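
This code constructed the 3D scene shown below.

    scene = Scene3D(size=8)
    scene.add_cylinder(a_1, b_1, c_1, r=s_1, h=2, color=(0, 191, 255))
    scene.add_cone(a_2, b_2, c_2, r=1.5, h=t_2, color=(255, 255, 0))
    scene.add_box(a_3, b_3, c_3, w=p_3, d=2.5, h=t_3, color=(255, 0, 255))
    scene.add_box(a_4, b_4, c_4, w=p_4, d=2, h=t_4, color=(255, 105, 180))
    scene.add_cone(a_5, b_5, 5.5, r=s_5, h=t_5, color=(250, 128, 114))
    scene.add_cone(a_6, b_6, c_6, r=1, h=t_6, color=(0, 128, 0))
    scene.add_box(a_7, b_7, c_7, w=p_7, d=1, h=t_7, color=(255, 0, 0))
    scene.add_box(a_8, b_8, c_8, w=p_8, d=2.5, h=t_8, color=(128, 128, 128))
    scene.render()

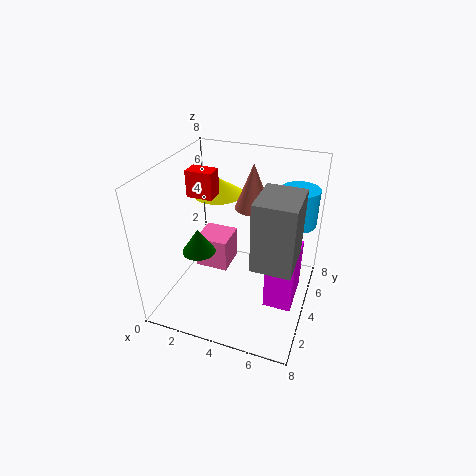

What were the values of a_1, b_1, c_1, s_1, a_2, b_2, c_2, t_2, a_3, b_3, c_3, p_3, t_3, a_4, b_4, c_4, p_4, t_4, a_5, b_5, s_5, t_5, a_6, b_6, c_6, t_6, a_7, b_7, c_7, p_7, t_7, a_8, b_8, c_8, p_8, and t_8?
a_1 = 7
b_1 = 5
c_1 = 5
s_1 = 1
a_2 = 2
b_2 = 6
c_2 = 5.5
t_2 = 1
a_3 = 6
b_3 = 2.5
c_3 = 1
p_3 = 1.5
t_3 = 3
a_4 = 1
b_4 = 4.5
c_4 = 1
p_4 = 2
t_4 = 2
a_5 = 4.5
b_5 = 5
s_5 = 1
t_5 = 2.5
a_6 = 1.5
b_6 = 4
c_6 = 2.5
t_6 = 1.5
a_7 = 1
b_7 = 4
c_7 = 6
p_7 = 1.5
t_7 = 1.5
a_8 = 5.5
b_8 = 1.5
c_8 = 4
p_8 = 2
t_8 = 3.5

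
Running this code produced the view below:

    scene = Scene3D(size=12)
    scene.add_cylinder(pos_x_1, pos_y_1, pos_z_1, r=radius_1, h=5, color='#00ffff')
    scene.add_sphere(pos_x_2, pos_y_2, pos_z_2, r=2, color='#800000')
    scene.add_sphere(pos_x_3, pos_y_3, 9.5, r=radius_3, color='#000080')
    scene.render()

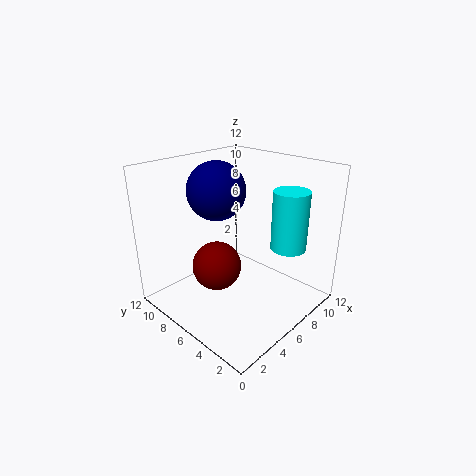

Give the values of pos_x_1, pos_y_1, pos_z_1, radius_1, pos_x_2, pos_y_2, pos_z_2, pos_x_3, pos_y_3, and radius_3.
pos_x_1 = 9
pos_y_1 = 3
pos_z_1 = 5
radius_1 = 1.5
pos_x_2 = 4
pos_y_2 = 6.5
pos_z_2 = 4
pos_x_3 = 6
pos_y_3 = 8.5
radius_3 = 2.5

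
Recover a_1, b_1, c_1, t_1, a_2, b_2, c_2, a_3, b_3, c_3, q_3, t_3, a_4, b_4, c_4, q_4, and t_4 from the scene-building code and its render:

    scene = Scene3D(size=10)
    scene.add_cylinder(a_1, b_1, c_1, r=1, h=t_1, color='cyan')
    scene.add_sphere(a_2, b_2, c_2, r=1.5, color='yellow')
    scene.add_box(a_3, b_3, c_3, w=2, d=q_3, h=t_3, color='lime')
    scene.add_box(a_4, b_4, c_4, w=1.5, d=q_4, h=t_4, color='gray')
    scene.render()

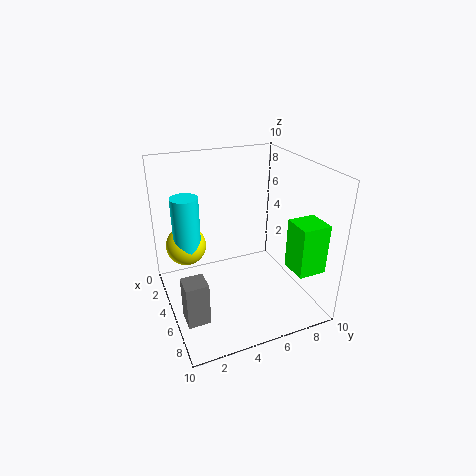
a_1 = 2.5
b_1 = 2
c_1 = 3.5
t_1 = 4
a_2 = 2
b_2 = 2
c_2 = 3.5
a_3 = 6.5
b_3 = 8
c_3 = 3
q_3 = 2
t_3 = 3.5
a_4 = 6
b_4 = 0.5
c_4 = 0.5
q_4 = 1.5
t_4 = 3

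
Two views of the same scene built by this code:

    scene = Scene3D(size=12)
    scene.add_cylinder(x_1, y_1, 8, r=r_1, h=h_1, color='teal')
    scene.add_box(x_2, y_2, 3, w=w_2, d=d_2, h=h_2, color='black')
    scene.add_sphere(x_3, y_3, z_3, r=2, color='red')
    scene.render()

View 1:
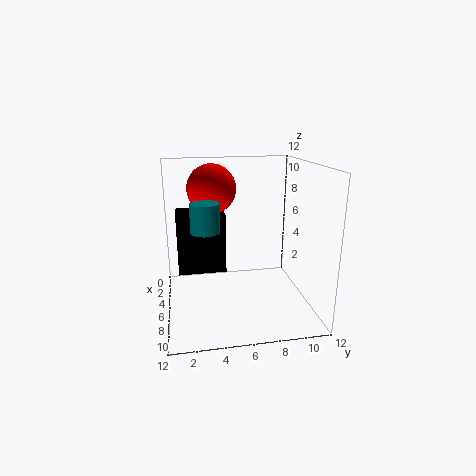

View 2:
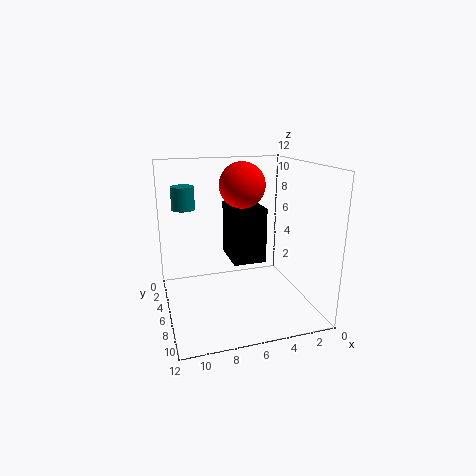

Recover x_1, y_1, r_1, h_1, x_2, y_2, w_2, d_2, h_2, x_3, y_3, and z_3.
x_1 = 10; y_1 = 3; r_1 = 1; h_1 = 2; x_2 = 3; y_2 = 1; w_2 = 3; d_2 = 4; h_2 = 5; x_3 = 5; y_3 = 4; z_3 = 10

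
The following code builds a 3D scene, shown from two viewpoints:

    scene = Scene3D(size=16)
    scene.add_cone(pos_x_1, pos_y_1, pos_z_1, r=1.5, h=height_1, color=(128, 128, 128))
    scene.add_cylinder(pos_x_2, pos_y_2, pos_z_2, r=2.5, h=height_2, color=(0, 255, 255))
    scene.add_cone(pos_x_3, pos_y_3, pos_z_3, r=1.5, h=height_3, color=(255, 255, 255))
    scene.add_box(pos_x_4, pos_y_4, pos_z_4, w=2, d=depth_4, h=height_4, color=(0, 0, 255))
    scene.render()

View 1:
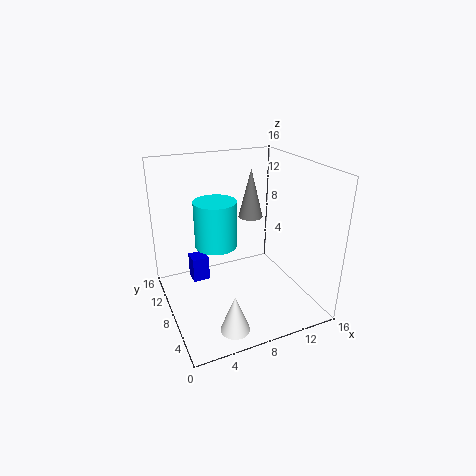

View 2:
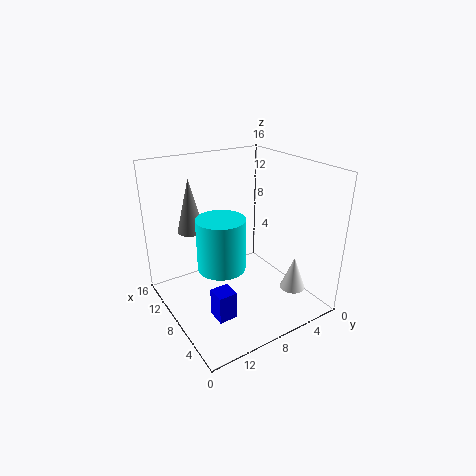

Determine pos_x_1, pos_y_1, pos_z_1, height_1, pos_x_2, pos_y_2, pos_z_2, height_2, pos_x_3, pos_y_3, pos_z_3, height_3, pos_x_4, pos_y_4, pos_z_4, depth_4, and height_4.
pos_x_1 = 11.5
pos_y_1 = 12
pos_z_1 = 8.5
height_1 = 6
pos_x_2 = 6.5
pos_y_2 = 11
pos_z_2 = 6
height_2 = 5.5
pos_x_3 = 5
pos_y_3 = 2
pos_z_3 = 1
height_3 = 4
pos_x_4 = 3.5
pos_y_4 = 11
pos_z_4 = 1.5
depth_4 = 2
height_4 = 3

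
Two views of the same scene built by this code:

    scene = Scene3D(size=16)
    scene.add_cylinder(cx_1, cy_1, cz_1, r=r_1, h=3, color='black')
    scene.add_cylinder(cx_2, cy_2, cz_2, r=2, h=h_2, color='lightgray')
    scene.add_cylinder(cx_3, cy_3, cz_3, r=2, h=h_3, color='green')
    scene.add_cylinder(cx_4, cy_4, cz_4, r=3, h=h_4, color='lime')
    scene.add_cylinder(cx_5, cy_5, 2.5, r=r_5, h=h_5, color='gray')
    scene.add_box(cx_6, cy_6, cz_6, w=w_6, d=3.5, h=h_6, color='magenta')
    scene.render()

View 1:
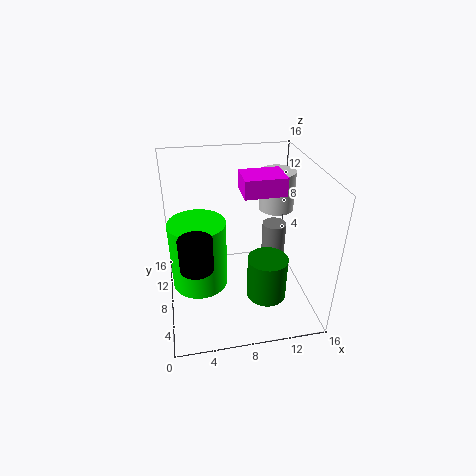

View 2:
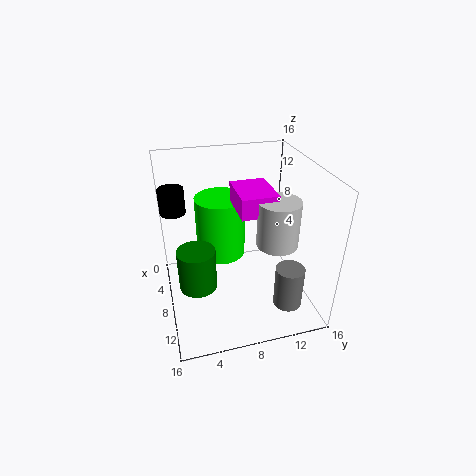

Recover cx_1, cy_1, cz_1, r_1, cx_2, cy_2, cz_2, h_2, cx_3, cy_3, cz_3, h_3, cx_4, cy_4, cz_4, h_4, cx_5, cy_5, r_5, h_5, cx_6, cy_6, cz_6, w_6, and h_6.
cx_1 = 3
cy_1 = 1.5
cz_1 = 9.5
r_1 = 1.5
cx_2 = 13
cy_2 = 10.5
cz_2 = 10
h_2 = 4.5
cx_3 = 10
cy_3 = 3
cz_3 = 4
h_3 = 4.5
cx_4 = 3.5
cy_4 = 7
cz_4 = 3.5
h_4 = 7.5
cx_5 = 13.5
cy_5 = 12
r_5 = 1.5
h_5 = 4.5
cx_6 = 8.5
cy_6 = 7
cz_6 = 13
w_6 = 4.5
h_6 = 2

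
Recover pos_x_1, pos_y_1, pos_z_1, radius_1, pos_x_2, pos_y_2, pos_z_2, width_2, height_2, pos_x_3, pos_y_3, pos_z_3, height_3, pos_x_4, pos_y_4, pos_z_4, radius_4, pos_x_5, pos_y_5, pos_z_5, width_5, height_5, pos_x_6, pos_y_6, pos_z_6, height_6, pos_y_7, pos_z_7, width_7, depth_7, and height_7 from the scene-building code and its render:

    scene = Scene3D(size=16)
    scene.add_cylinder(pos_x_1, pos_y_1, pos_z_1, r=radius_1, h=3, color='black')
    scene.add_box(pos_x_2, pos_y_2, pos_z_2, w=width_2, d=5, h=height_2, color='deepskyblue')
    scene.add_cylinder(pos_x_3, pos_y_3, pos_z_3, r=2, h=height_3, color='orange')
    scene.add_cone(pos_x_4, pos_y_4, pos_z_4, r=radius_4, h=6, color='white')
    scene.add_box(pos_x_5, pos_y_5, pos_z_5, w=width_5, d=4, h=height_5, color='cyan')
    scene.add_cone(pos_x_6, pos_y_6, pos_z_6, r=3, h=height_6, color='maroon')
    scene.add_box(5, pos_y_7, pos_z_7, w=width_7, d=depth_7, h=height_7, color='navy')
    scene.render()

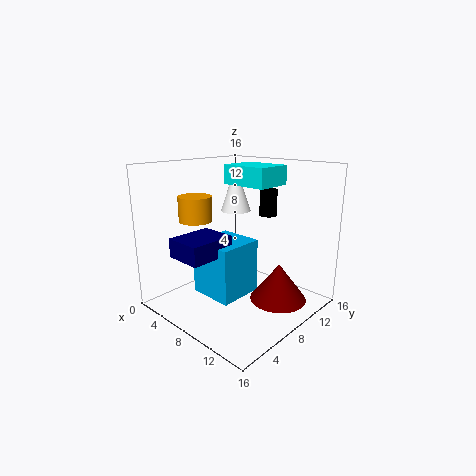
pos_x_1 = 9; pos_y_1 = 12; pos_z_1 = 10; radius_1 = 1; pos_x_2 = 5; pos_y_2 = 4; pos_z_2 = 2; width_2 = 5; height_2 = 6; pos_x_3 = 2; pos_y_3 = 7; pos_z_3 = 9; height_3 = 3; pos_x_4 = 2; pos_y_4 = 14; pos_z_4 = 9; radius_4 = 2; pos_x_5 = 7; pos_y_5 = 7; pos_z_5 = 14; width_5 = 5; height_5 = 2; pos_x_6 = 13; pos_y_6 = 9; pos_z_6 = 2; height_6 = 4; pos_y_7 = 1; pos_z_7 = 7; width_7 = 4; depth_7 = 5; height_7 = 2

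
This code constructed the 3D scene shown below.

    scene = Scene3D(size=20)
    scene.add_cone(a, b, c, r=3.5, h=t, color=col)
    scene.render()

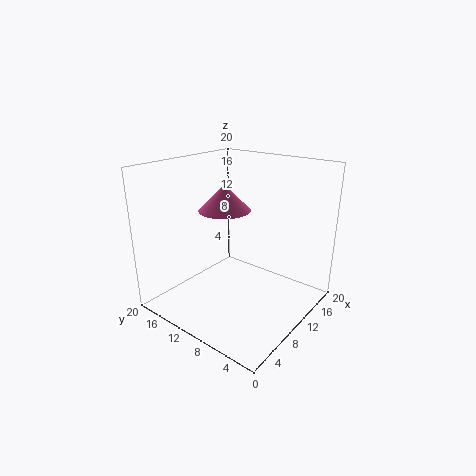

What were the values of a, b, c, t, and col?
a = 9
b = 11.5
c = 14
t = 3.5
col = 'hotpink'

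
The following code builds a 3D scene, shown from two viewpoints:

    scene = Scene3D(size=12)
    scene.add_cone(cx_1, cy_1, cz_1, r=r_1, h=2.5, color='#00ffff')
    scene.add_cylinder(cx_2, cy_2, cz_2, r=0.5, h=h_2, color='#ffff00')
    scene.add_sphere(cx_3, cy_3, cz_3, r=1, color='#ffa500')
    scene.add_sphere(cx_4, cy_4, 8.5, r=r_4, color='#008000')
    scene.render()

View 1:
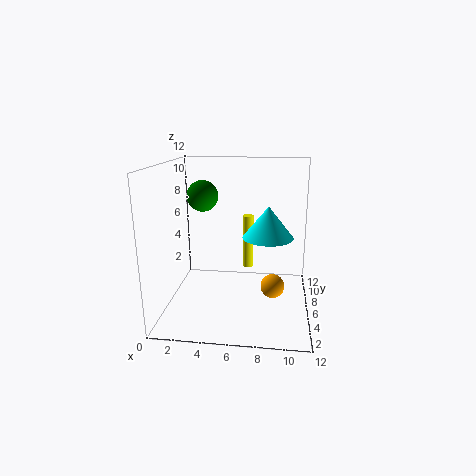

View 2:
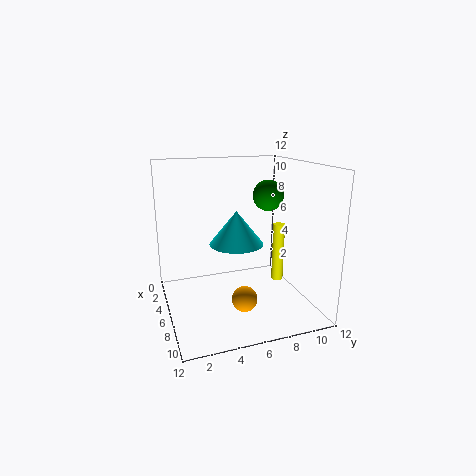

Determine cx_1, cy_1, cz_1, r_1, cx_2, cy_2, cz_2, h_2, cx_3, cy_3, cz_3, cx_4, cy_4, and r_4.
cx_1 = 8.5
cy_1 = 5
cz_1 = 6.5
r_1 = 2
cx_2 = 6.5
cy_2 = 9.5
cz_2 = 2
h_2 = 5
cx_3 = 9
cy_3 = 5.5
cz_3 = 2
cx_4 = 2
cy_4 = 10.5
r_4 = 1.5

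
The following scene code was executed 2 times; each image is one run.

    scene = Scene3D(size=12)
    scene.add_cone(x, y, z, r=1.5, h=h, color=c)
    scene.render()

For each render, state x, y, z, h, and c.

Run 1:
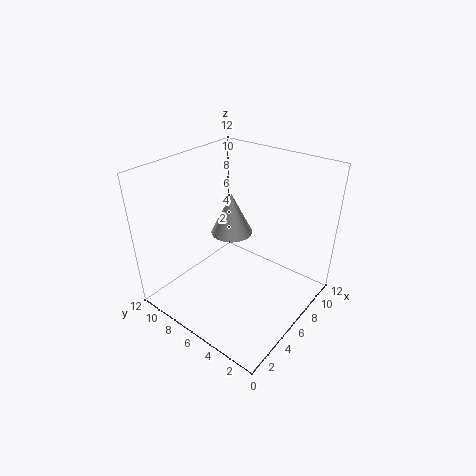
x = 4; y = 5; z = 8; h = 3; c = 'lightgray'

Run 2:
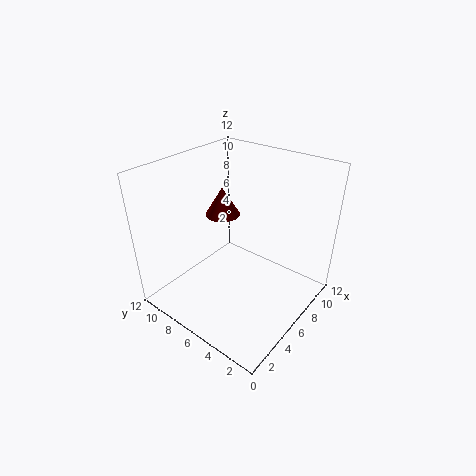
x = 7; y = 8.5; z = 7; h = 2.5; c = 'maroon'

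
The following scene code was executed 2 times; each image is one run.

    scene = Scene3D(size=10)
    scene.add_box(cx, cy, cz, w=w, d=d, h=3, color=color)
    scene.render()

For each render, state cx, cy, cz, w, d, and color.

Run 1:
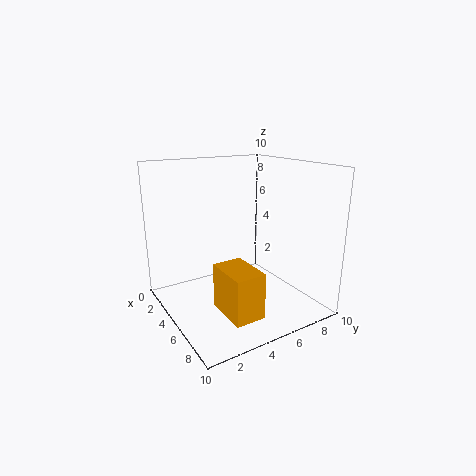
cx = 6, cy = 2.5, cz = 1, w = 3, d = 2, color = 'orange'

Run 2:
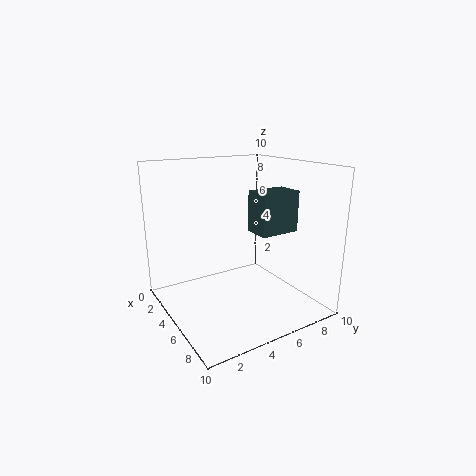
cx = 4, cy = 6.5, cz = 5, w = 2, d = 3, color = 'darkslategray'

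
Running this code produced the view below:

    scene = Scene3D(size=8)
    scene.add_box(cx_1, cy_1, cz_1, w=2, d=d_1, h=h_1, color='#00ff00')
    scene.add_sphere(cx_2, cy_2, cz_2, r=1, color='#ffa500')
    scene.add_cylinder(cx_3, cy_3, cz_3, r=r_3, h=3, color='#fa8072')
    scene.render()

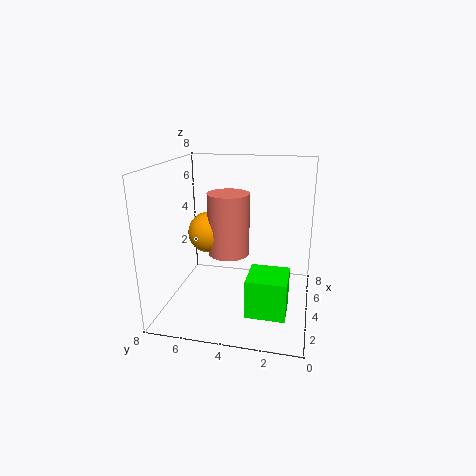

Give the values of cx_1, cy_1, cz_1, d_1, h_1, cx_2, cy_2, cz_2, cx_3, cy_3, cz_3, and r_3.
cx_1 = 1
cy_1 = 1
cz_1 = 1
d_1 = 2
h_1 = 2
cx_2 = 2
cy_2 = 5
cz_2 = 5
cx_3 = 2
cy_3 = 4
cz_3 = 4
r_3 = 1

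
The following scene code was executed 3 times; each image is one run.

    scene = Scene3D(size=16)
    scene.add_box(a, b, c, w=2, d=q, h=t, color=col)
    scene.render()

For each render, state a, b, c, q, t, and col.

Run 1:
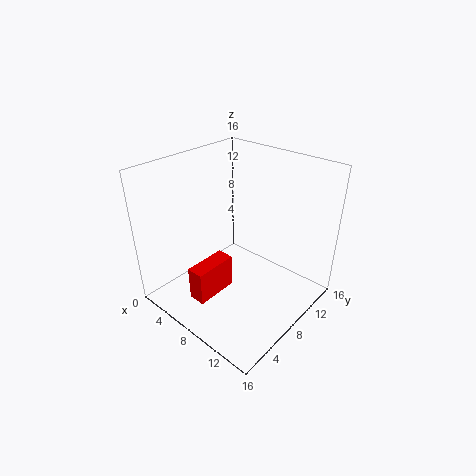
a = 5; b = 3; c = 1; q = 5; t = 4; col = 'red'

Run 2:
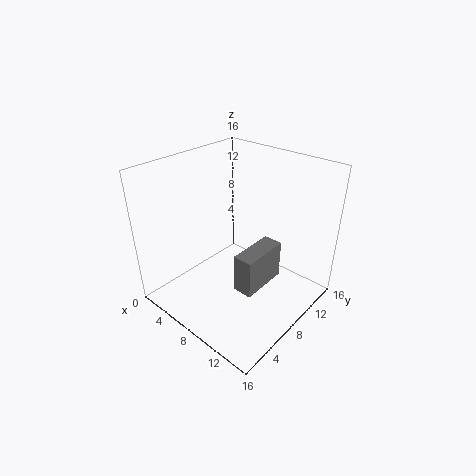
a = 11; b = 4; c = 5; q = 5; t = 4; col = 'gray'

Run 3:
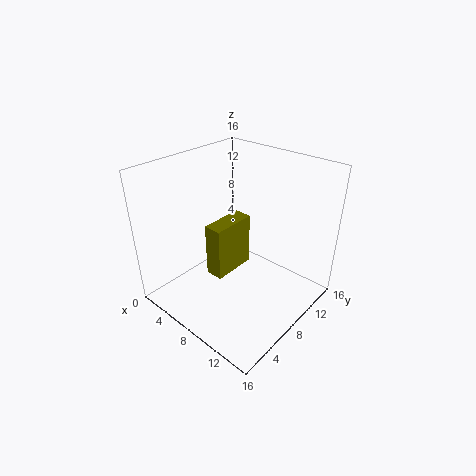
a = 6; b = 5; c = 4; q = 5; t = 6; col = 'olive'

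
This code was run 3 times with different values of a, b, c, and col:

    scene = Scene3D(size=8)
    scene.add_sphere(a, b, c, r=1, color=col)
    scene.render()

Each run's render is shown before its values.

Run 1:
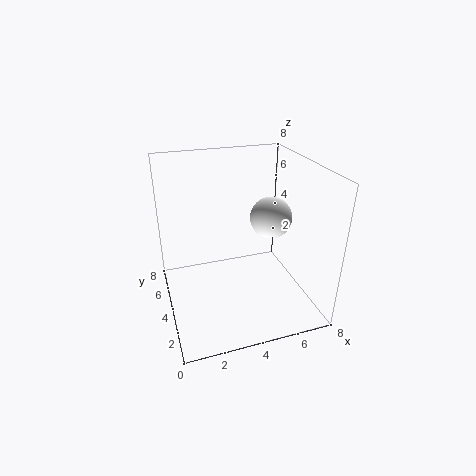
a = 5
b = 2
c = 6
col = 'white'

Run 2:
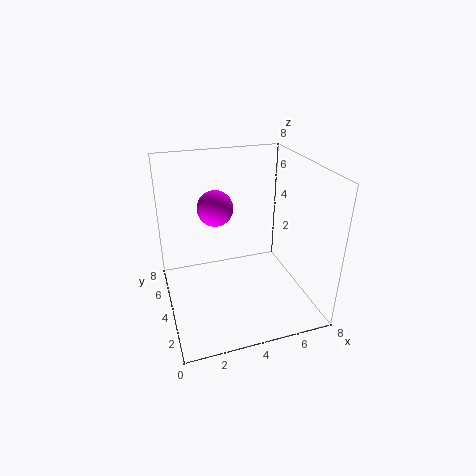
a = 3
b = 5
c = 5.5
col = 'magenta'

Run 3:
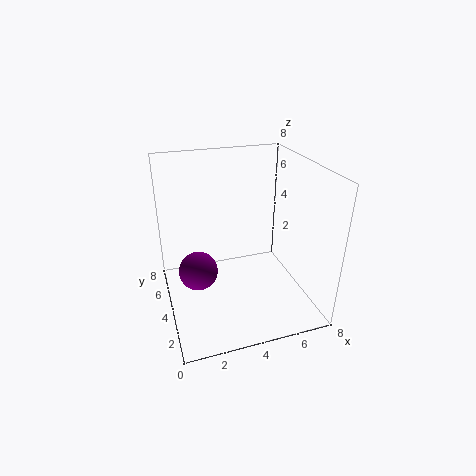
a = 1.5
b = 3
c = 3
col = 'purple'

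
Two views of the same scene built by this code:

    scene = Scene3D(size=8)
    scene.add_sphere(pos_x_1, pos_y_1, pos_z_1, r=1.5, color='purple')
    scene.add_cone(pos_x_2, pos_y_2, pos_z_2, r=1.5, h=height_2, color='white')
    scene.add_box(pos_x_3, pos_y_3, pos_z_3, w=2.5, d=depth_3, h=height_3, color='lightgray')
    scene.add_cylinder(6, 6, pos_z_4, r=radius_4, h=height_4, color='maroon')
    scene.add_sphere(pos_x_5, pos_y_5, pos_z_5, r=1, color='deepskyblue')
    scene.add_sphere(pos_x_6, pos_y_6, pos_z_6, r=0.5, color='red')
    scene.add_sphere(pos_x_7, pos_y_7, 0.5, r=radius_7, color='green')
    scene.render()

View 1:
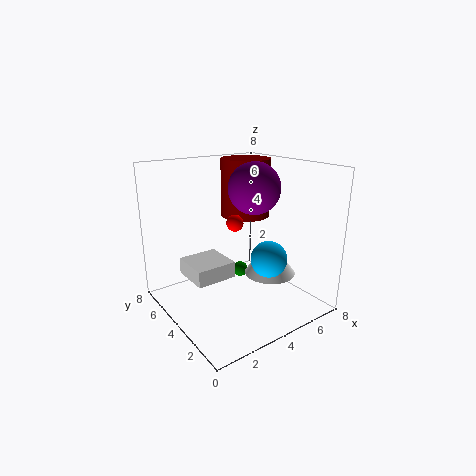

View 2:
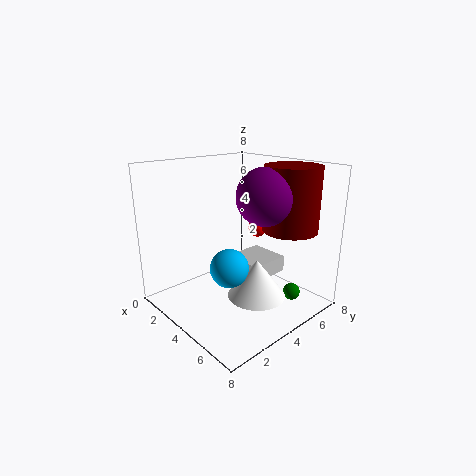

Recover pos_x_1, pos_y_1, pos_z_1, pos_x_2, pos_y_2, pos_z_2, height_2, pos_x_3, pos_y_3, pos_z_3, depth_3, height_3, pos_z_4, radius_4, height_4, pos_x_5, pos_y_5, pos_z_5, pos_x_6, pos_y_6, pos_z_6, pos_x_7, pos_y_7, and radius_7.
pos_x_1 = 5.5, pos_y_1 = 4.5, pos_z_1 = 6.5, pos_x_2 = 6, pos_y_2 = 3.5, pos_z_2 = 1.5, height_2 = 2, pos_x_3 = 2, pos_y_3 = 5, pos_z_3 = 1, depth_3 = 2.5, height_3 = 1, pos_z_4 = 4.5, radius_4 = 1.5, height_4 = 3.5, pos_x_5 = 5, pos_y_5 = 2.5, pos_z_5 = 3, pos_x_6 = 4.5, pos_y_6 = 5, pos_z_6 = 4.5, pos_x_7 = 6, pos_y_7 = 6.5, radius_7 = 0.5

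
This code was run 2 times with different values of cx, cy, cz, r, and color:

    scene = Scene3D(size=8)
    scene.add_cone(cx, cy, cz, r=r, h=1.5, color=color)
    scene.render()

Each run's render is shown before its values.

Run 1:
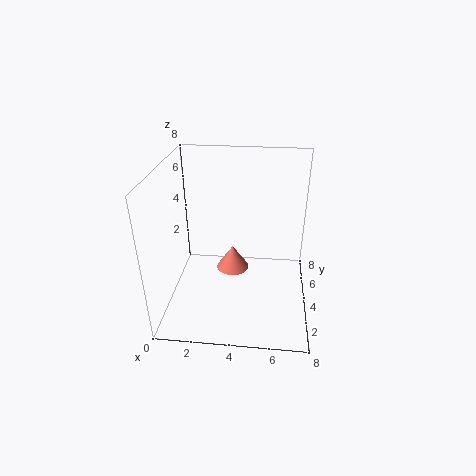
cx = 3.5; cy = 5.5; cz = 1; r = 1; color = 'salmon'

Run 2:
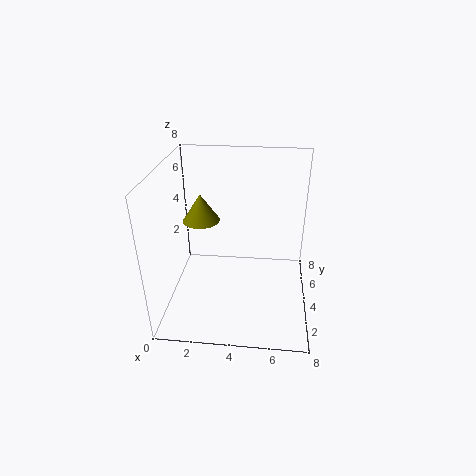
cx = 2; cy = 4; cz = 5; r = 1; color = 'olive'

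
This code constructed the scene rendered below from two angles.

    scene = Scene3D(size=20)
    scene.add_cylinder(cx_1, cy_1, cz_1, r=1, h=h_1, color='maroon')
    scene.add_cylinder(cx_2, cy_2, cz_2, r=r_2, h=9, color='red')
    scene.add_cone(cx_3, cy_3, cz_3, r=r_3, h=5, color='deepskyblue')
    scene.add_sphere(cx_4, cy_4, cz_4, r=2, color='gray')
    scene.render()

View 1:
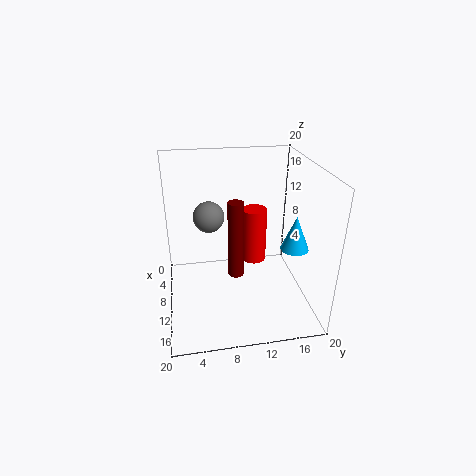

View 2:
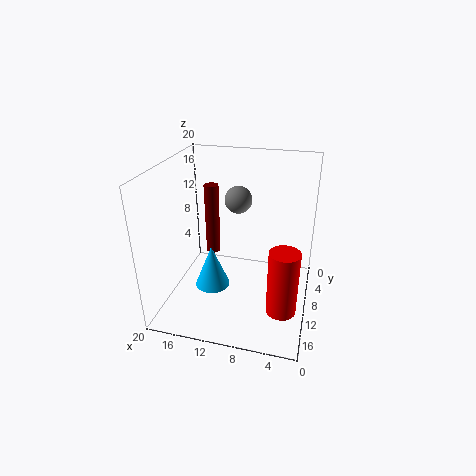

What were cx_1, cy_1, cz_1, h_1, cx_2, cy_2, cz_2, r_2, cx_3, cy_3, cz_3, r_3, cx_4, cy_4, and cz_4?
cx_1 = 14, cy_1 = 9, cz_1 = 7, h_1 = 10, cx_2 = 3, cy_2 = 14, cz_2 = 2, r_2 = 2, cx_3 = 11, cy_3 = 18, cz_3 = 8, r_3 = 2, cx_4 = 11, cy_4 = 6, cz_4 = 14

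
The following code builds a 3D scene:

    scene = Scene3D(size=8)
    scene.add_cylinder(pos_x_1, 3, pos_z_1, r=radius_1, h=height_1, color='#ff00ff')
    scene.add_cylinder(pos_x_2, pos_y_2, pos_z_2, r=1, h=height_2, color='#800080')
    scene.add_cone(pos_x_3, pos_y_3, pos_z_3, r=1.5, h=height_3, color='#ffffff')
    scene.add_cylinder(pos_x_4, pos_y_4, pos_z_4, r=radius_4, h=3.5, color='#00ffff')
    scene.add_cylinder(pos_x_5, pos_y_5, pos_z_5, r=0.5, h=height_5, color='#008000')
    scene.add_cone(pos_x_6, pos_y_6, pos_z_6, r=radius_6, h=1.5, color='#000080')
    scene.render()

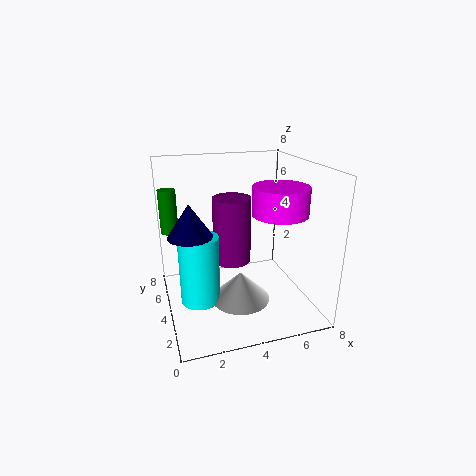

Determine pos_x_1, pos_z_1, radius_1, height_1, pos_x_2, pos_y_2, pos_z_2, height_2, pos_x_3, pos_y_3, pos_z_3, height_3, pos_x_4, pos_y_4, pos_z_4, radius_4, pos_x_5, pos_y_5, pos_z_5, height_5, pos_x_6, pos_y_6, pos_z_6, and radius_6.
pos_x_1 = 6, pos_z_1 = 5.5, radius_1 = 1.5, height_1 = 1.5, pos_x_2 = 3.5, pos_y_2 = 3.5, pos_z_2 = 3, height_2 = 3.5, pos_x_3 = 3.5, pos_y_3 = 2, pos_z_3 = 1.5, height_3 = 1.5, pos_x_4 = 1.5, pos_y_4 = 2.5, pos_z_4 = 1.5, radius_4 = 1, pos_x_5 = 0.5, pos_y_5 = 6, pos_z_5 = 4, height_5 = 2.5, pos_x_6 = 1, pos_y_6 = 1.5, pos_z_6 = 5.5, radius_6 = 1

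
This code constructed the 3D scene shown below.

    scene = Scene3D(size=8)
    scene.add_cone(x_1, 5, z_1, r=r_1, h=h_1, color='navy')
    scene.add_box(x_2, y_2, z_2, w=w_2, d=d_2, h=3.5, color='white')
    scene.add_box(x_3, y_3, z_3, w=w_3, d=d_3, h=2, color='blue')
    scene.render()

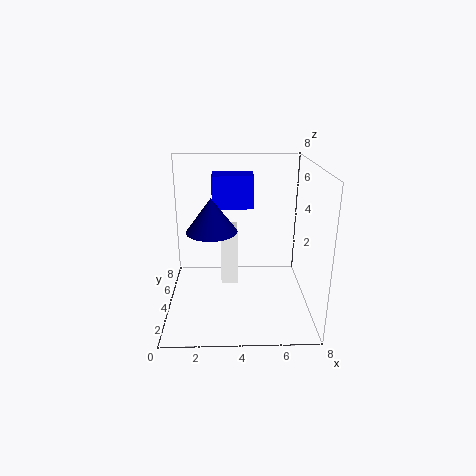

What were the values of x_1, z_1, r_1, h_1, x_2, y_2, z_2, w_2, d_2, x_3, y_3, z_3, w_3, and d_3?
x_1 = 2.5, z_1 = 4, r_1 = 1.5, h_1 = 2, x_2 = 3, y_2 = 5, z_2 = 0.5, w_2 = 1, d_2 = 1.5, x_3 = 2.5, y_3 = 6, z_3 = 5, w_3 = 2.5, d_3 = 1.5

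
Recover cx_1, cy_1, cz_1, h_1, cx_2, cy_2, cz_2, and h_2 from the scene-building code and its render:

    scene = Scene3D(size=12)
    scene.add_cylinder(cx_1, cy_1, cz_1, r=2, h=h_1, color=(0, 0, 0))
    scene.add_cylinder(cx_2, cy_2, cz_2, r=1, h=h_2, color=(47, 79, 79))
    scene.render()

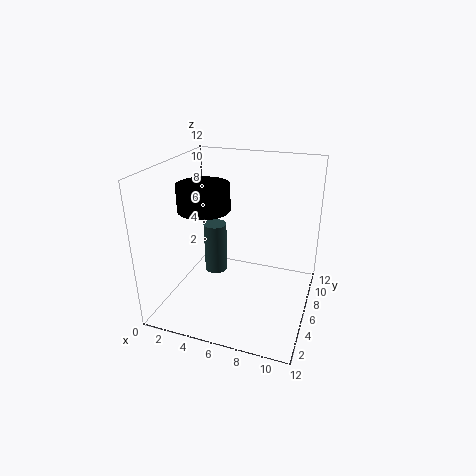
cx_1 = 4; cy_1 = 4; cz_1 = 9; h_1 = 2; cx_2 = 3.5; cy_2 = 7; cz_2 = 2; h_2 = 4.5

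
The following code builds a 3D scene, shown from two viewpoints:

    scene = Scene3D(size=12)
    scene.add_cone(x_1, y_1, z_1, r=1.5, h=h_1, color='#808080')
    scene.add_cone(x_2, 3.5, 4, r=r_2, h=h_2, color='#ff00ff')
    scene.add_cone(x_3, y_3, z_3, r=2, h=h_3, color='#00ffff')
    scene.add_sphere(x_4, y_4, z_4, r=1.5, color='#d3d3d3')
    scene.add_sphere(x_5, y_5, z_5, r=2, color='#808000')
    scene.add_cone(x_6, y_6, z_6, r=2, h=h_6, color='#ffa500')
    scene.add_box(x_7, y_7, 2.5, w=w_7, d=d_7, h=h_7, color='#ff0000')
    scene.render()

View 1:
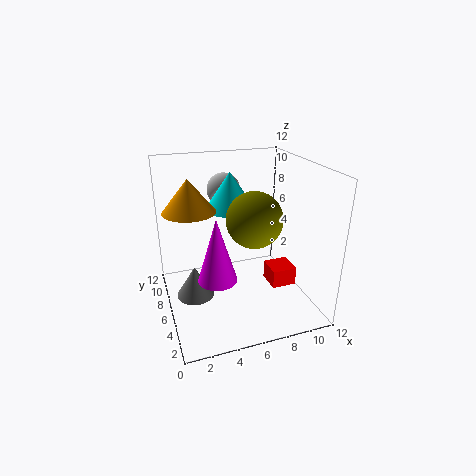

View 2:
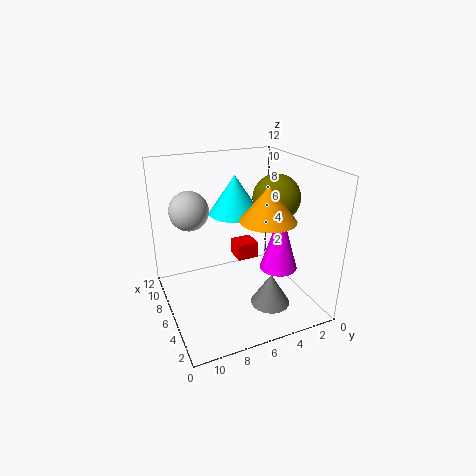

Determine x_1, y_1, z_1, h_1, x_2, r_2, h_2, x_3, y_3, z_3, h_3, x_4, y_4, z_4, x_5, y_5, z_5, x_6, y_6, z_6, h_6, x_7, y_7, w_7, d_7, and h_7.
x_1 = 2; y_1 = 5; z_1 = 2; h_1 = 2.5; x_2 = 3.5; r_2 = 1.5; h_2 = 5; x_3 = 5.5; y_3 = 6.5; z_3 = 8.5; h_3 = 3; x_4 = 6; y_4 = 10; z_4 = 9; x_5 = 6; y_5 = 2.5; z_5 = 9; x_6 = 2; y_6 = 5.5; z_6 = 9; h_6 = 2.5; x_7 = 8; y_7 = 3; w_7 = 2; d_7 = 2; h_7 = 1.5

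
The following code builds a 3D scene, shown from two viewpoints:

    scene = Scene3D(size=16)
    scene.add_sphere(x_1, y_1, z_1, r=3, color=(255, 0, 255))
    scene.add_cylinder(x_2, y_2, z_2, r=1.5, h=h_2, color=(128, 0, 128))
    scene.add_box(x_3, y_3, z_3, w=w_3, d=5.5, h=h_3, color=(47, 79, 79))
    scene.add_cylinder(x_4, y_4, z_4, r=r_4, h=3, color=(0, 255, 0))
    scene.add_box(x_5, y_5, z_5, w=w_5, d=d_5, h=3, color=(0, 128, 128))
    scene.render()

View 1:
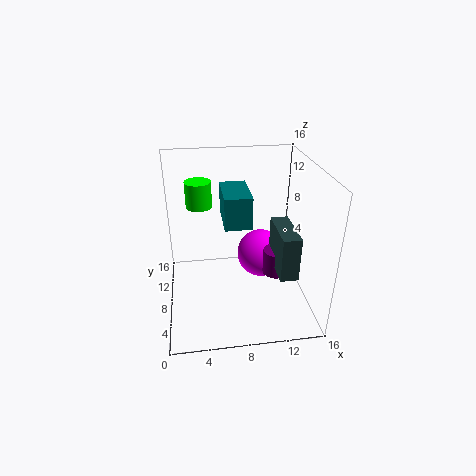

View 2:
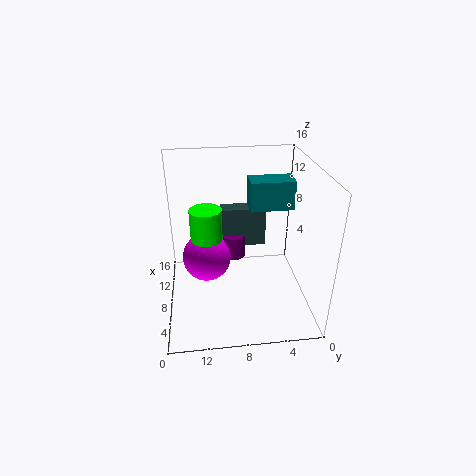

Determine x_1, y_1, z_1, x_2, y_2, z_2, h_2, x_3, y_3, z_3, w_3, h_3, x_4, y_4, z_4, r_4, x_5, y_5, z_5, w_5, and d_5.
x_1 = 11.5, y_1 = 11.5, z_1 = 3.5, x_2 = 12.5, y_2 = 8, z_2 = 3, h_2 = 3, x_3 = 12, y_3 = 4, z_3 = 4.5, w_3 = 2, h_3 = 5, x_4 = 4, y_4 = 11.5, z_4 = 10.5, r_4 = 1.5, x_5 = 6, y_5 = 2.5, z_5 = 12, w_5 = 2.5, d_5 = 4.5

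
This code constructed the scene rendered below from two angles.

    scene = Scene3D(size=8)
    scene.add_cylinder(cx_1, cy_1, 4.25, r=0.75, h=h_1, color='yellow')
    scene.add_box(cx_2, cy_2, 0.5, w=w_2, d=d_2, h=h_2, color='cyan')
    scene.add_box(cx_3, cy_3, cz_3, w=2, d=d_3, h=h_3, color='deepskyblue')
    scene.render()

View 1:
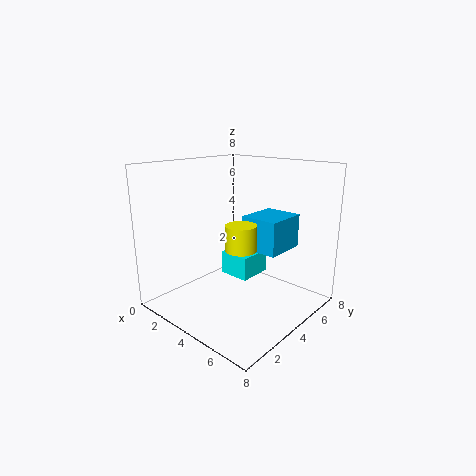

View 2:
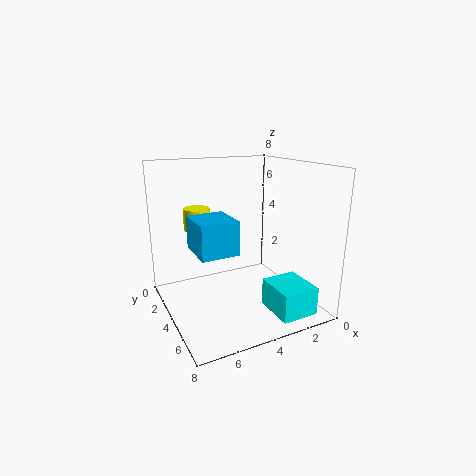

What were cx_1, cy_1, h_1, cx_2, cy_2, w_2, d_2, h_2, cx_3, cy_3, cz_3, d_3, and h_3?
cx_1 = 5.75, cy_1 = 2.25, h_1 = 1.25, cx_2 = 1.25, cy_2 = 5.5, w_2 = 2, d_2 = 2.25, h_2 = 1.5, cx_3 = 4.75, cy_3 = 3.5, cz_3 = 3.75, d_3 = 2.25, h_3 = 1.75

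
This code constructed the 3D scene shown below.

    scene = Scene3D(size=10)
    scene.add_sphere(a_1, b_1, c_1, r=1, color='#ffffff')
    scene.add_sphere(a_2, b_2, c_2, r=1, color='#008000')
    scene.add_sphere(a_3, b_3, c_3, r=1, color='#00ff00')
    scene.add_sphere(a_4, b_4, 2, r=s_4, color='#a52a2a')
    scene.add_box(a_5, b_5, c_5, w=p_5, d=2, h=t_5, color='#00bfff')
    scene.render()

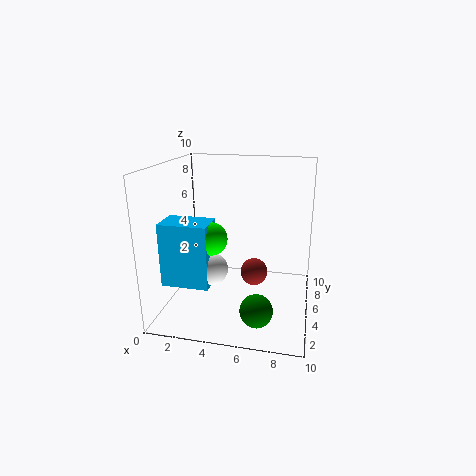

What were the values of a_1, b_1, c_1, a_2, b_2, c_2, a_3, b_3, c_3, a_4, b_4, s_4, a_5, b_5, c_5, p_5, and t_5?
a_1 = 4; b_1 = 2; c_1 = 4; a_2 = 7; b_2 = 1; c_2 = 2; a_3 = 4; b_3 = 2; c_3 = 6; a_4 = 6; b_4 = 6; s_4 = 1; a_5 = 1; b_5 = 1; c_5 = 3; p_5 = 3; t_5 = 4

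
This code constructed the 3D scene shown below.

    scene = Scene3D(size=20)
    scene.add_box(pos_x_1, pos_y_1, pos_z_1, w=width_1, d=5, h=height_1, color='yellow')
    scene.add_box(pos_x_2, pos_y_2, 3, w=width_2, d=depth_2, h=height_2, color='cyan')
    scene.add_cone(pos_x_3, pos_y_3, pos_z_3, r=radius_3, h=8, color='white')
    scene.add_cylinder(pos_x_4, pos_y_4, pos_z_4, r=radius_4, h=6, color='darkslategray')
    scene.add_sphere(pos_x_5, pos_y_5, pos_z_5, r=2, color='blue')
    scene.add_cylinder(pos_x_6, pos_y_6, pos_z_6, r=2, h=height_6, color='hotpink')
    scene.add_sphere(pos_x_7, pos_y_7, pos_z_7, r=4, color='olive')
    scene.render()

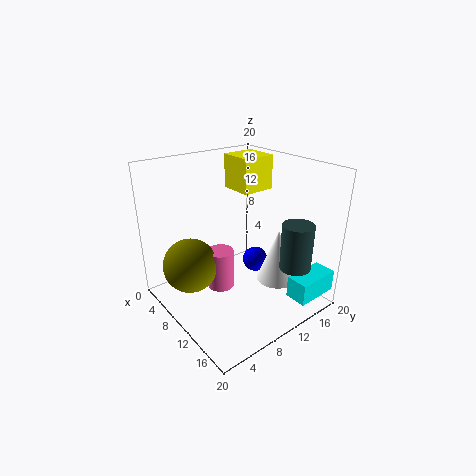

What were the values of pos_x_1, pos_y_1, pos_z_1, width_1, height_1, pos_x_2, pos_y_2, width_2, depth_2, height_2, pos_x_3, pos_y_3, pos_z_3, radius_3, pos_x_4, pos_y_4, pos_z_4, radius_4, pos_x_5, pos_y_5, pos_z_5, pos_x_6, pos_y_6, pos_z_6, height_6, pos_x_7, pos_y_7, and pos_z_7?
pos_x_1 = 3
pos_y_1 = 13
pos_z_1 = 15
width_1 = 5
height_1 = 5
pos_x_2 = 17
pos_y_2 = 13
width_2 = 3
depth_2 = 6
height_2 = 3
pos_x_3 = 12
pos_y_3 = 16
pos_z_3 = 2
radius_3 = 3
pos_x_4 = 18
pos_y_4 = 13
pos_z_4 = 8
radius_4 = 2
pos_x_5 = 7
pos_y_5 = 16
pos_z_5 = 3
pos_x_6 = 7
pos_y_6 = 9
pos_z_6 = 1
height_6 = 6
pos_x_7 = 5
pos_y_7 = 5
pos_z_7 = 5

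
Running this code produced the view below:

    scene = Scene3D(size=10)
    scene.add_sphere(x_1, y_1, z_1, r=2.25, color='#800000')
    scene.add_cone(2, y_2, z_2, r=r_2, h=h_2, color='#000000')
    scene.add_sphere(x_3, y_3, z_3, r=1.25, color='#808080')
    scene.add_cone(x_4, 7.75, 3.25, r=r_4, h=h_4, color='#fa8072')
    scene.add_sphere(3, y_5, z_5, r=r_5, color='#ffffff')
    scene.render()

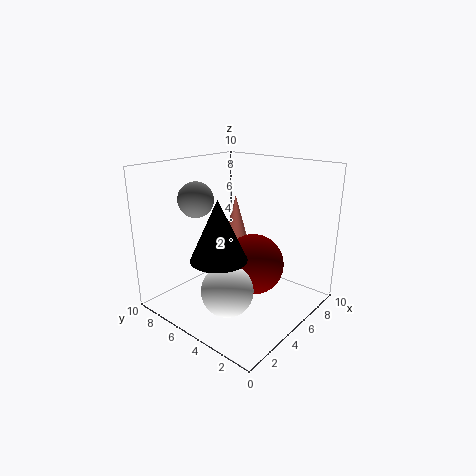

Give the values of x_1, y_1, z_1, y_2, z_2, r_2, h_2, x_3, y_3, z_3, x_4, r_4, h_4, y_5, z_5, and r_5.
x_1 = 6.5; y_1 = 4.75; z_1 = 2.5; y_2 = 4; z_2 = 4.75; r_2 = 1.75; h_2 = 3.75; x_3 = 3.75; y_3 = 7.75; z_3 = 7.5; x_4 = 8; r_4 = 1; h_4 = 3.75; y_5 = 4.25; z_5 = 2; r_5 = 1.75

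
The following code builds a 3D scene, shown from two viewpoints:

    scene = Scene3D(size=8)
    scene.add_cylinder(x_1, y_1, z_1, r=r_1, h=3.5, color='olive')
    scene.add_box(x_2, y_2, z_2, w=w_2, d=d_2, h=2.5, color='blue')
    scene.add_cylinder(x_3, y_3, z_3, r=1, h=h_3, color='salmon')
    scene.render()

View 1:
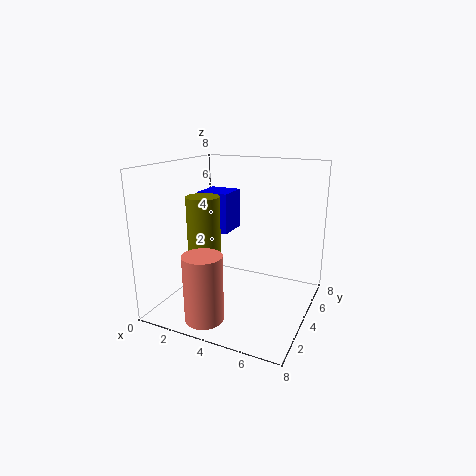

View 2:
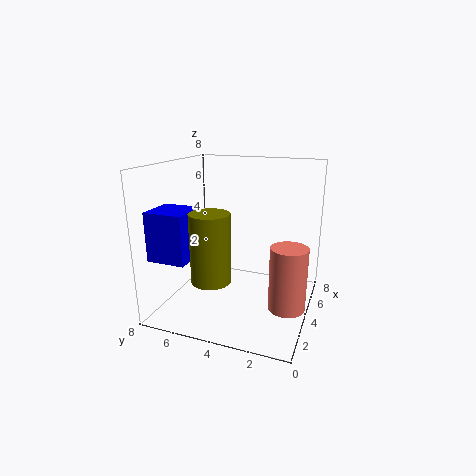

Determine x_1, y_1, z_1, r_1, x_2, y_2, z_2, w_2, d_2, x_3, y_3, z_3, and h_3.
x_1 = 1.5; y_1 = 4.5; z_1 = 2.5; r_1 = 1; x_2 = 0.5; y_2 = 5.5; z_2 = 3.5; w_2 = 2; d_2 = 2; x_3 = 3.5; y_3 = 1; z_3 = 0.5; h_3 = 3.5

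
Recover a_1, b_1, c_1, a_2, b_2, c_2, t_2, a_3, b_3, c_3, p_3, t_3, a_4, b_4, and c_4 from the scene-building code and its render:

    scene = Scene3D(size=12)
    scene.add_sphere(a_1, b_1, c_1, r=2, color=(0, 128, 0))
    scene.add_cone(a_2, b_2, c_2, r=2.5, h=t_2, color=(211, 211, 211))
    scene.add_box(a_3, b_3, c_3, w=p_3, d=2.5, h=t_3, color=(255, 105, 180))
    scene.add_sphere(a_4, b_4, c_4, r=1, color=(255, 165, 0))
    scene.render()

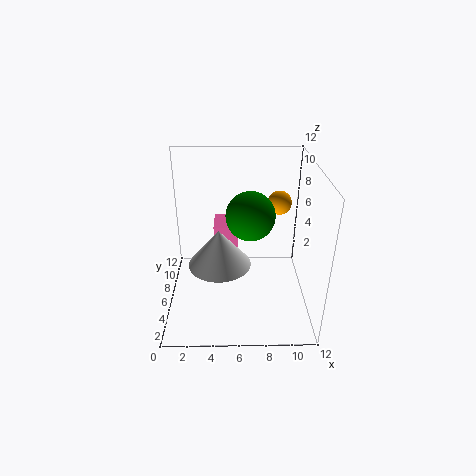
a_1 = 7, b_1 = 6, c_1 = 8, a_2 = 4.5, b_2 = 4.5, c_2 = 4.5, t_2 = 3, a_3 = 4, b_3 = 6, c_3 = 5, p_3 = 2, t_3 = 2, a_4 = 9.5, b_4 = 7.5, c_4 = 8.5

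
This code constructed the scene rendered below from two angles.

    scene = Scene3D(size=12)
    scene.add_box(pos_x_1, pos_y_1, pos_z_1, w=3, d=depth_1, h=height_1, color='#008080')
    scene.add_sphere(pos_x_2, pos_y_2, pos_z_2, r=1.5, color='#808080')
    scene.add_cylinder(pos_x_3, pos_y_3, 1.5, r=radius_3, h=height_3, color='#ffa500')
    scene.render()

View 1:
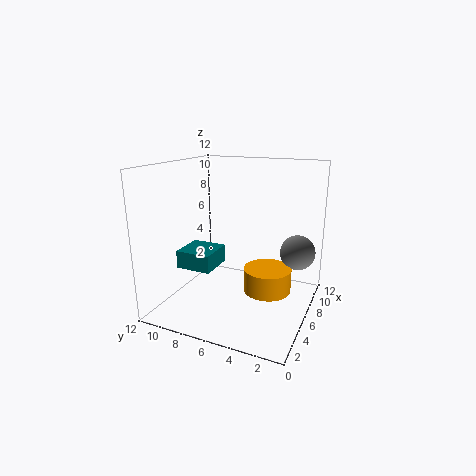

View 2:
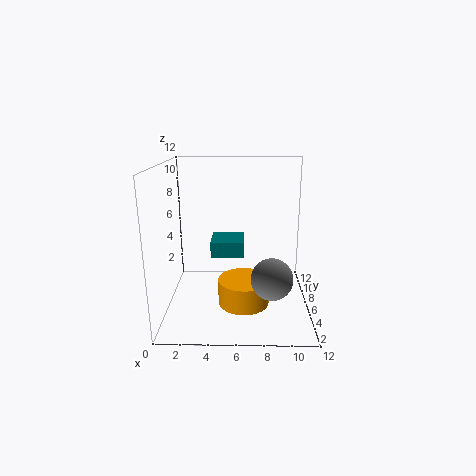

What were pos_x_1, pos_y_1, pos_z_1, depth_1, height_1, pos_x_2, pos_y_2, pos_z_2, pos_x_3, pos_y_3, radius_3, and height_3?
pos_x_1 = 3.5; pos_y_1 = 7.5; pos_z_1 = 3.5; depth_1 = 3; height_1 = 1.5; pos_x_2 = 8.5; pos_y_2 = 1.5; pos_z_2 = 4.5; pos_x_3 = 6.5; pos_y_3 = 3.5; radius_3 = 2; height_3 = 2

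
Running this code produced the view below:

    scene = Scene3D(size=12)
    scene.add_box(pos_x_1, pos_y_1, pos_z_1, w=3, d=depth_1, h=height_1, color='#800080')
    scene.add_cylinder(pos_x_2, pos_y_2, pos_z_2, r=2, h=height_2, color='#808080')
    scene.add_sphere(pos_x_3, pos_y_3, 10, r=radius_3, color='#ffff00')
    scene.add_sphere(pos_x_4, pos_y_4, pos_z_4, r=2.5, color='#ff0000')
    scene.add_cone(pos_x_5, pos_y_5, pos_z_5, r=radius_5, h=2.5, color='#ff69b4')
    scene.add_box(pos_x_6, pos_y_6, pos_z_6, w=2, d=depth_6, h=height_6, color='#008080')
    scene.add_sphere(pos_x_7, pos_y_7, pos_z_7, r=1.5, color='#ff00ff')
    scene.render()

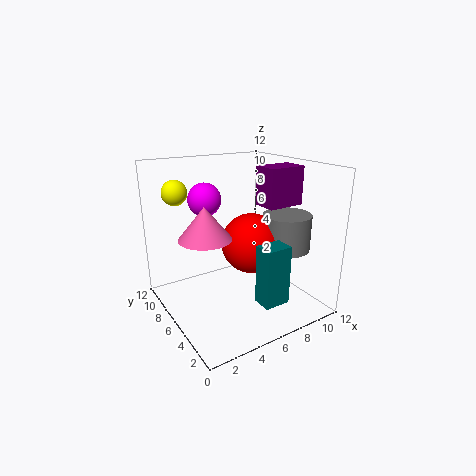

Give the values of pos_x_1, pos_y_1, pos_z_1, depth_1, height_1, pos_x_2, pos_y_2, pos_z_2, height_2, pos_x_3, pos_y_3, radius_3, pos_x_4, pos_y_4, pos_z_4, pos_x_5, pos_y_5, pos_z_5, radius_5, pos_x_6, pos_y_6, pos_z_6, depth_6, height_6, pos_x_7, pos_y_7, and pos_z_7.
pos_x_1 = 7; pos_y_1 = 3; pos_z_1 = 9; depth_1 = 2; height_1 = 3; pos_x_2 = 9.5; pos_y_2 = 4; pos_z_2 = 5; height_2 = 3; pos_x_3 = 1.5; pos_y_3 = 8; radius_3 = 1; pos_x_4 = 7; pos_y_4 = 5.5; pos_z_4 = 5.5; pos_x_5 = 2.5; pos_y_5 = 5; pos_z_5 = 7; radius_5 = 2; pos_x_6 = 5; pos_y_6 = 0.5; pos_z_6 = 2.5; depth_6 = 1.5; height_6 = 4.5; pos_x_7 = 5; pos_y_7 = 10; pos_z_7 = 8.5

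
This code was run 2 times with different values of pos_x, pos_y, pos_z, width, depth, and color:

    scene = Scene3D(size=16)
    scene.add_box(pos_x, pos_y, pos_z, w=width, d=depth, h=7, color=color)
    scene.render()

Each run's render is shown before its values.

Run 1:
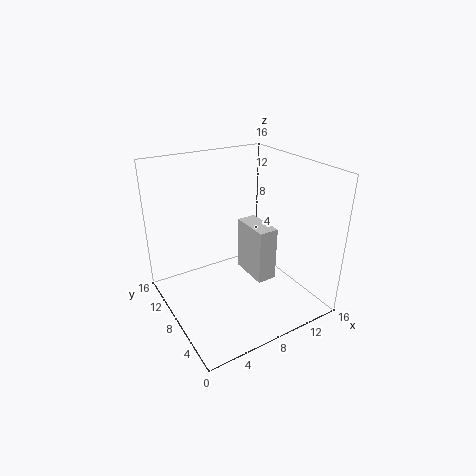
pos_x = 11.5; pos_y = 8.5; pos_z = 0.25; width = 2.5; depth = 5.25; color = 'lightgray'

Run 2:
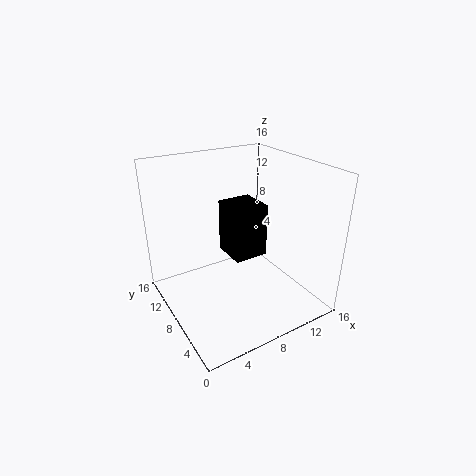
pos_x = 9.75; pos_y = 11; pos_z = 2.5; width = 4.5; depth = 4.75; color = 'black'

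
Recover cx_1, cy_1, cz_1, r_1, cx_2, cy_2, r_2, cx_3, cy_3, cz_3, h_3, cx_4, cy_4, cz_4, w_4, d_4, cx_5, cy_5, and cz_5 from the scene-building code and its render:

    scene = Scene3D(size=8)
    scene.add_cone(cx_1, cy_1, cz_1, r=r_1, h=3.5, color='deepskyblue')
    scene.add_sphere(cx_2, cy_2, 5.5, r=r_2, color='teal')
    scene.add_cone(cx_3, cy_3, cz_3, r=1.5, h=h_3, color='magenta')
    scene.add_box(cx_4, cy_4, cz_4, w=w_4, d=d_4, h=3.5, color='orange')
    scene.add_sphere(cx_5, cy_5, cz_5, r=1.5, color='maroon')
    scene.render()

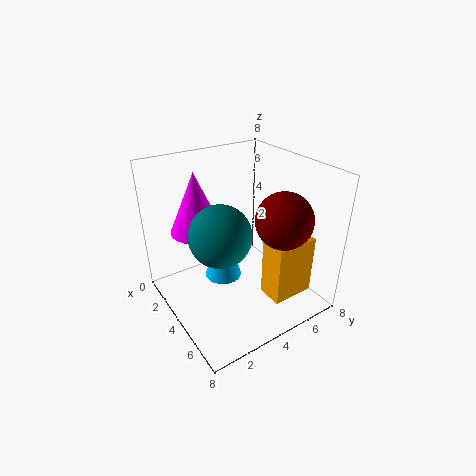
cx_1 = 4
cy_1 = 3
cz_1 = 2
r_1 = 1
cx_2 = 5.5
cy_2 = 2
r_2 = 1.5
cx_3 = 2
cy_3 = 2.5
cz_3 = 4
h_3 = 3.5
cx_4 = 5
cy_4 = 5
cz_4 = 0.5
w_4 = 1.5
d_4 = 2.5
cx_5 = 6
cy_5 = 5.5
cz_5 = 5.5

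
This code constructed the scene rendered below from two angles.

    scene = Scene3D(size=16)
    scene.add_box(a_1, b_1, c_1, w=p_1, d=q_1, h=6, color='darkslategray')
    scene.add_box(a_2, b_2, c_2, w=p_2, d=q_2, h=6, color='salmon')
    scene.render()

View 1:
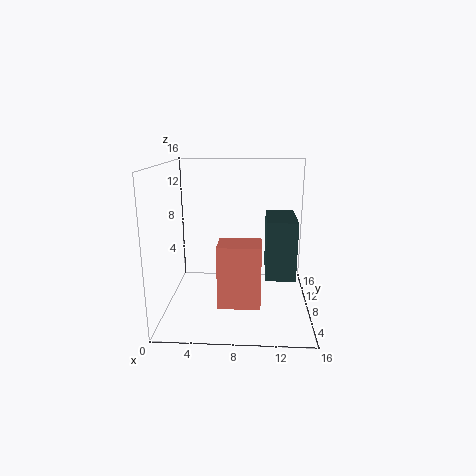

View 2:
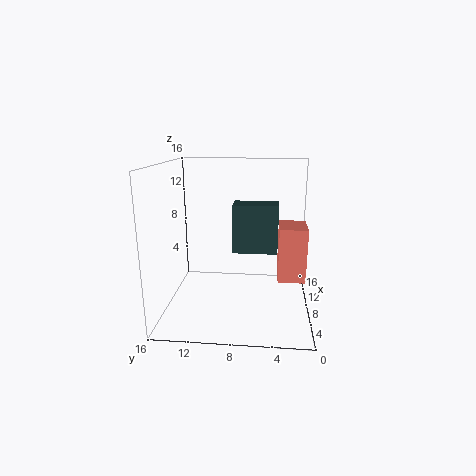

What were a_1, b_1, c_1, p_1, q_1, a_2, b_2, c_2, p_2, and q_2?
a_1 = 11; b_1 = 3.5; c_1 = 5; p_1 = 3; q_1 = 5.5; a_2 = 6.5; b_2 = 0.5; c_2 = 3.5; p_2 = 4; q_2 = 3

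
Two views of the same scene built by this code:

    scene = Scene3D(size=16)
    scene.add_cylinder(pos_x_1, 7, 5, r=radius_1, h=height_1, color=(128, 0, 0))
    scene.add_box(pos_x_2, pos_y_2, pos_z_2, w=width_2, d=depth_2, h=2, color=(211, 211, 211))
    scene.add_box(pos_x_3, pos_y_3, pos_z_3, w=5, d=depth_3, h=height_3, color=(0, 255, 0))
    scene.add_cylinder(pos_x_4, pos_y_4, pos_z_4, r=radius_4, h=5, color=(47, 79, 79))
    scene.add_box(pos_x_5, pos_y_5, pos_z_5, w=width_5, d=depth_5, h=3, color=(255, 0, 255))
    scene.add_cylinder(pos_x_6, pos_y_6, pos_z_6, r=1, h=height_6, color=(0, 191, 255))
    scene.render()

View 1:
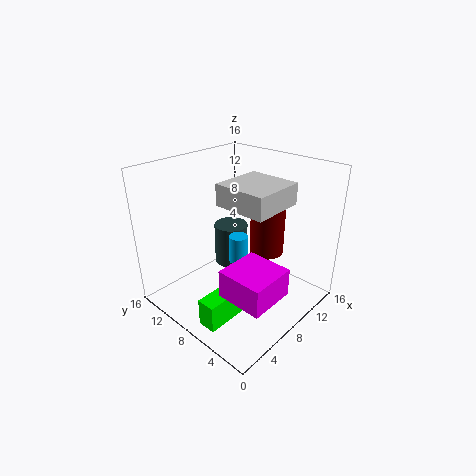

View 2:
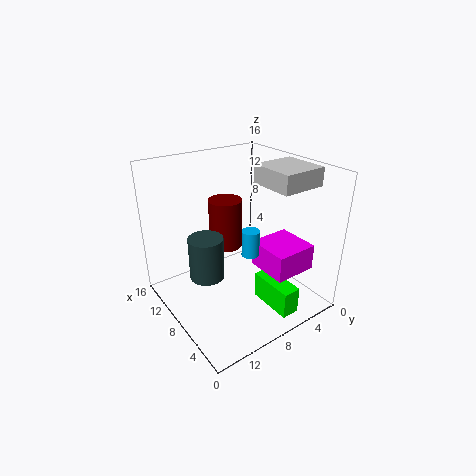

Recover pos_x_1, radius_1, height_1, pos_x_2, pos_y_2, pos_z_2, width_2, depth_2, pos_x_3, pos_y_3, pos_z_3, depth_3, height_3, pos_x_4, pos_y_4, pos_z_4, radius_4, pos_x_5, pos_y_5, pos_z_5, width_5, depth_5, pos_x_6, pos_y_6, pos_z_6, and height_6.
pos_x_1 = 12, radius_1 = 2, height_1 = 6, pos_x_2 = 3, pos_y_2 = 1, pos_z_2 = 14, width_2 = 5, depth_2 = 5, pos_x_3 = 1, pos_y_3 = 5, pos_z_3 = 1, depth_3 = 2, height_3 = 3, pos_x_4 = 10, pos_y_4 = 11, pos_z_4 = 3, radius_4 = 2, pos_x_5 = 3, pos_y_5 = 1, pos_z_5 = 4, width_5 = 5, depth_5 = 5, pos_x_6 = 7, pos_y_6 = 7, pos_z_6 = 6, height_6 = 3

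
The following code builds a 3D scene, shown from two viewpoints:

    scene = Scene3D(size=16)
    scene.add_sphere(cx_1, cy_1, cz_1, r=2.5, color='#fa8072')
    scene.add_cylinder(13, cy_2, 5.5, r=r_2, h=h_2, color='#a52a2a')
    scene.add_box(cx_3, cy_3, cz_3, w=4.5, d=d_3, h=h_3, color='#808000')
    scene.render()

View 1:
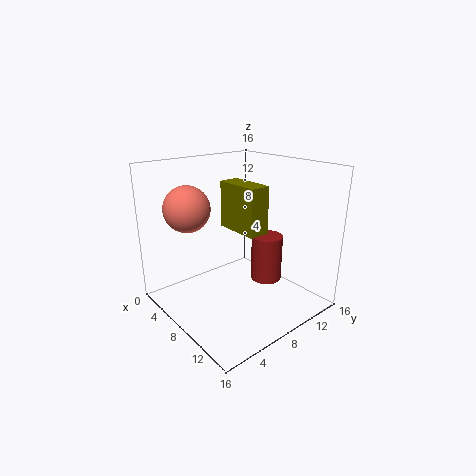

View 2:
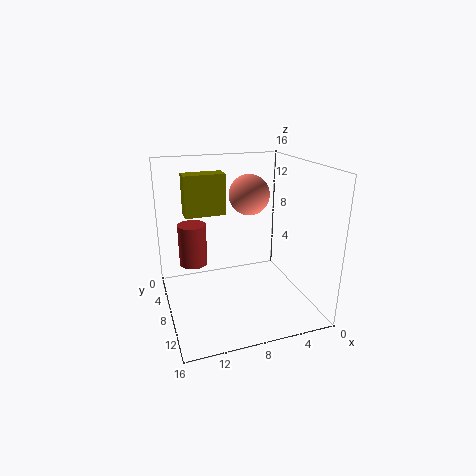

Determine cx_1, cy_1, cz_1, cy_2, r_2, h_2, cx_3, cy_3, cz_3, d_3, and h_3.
cx_1 = 5; cy_1 = 3.5; cz_1 = 11.5; cy_2 = 7.5; r_2 = 1.5; h_2 = 4.5; cx_3 = 9; cy_3 = 5; cz_3 = 10.5; d_3 = 2; h_3 = 4.5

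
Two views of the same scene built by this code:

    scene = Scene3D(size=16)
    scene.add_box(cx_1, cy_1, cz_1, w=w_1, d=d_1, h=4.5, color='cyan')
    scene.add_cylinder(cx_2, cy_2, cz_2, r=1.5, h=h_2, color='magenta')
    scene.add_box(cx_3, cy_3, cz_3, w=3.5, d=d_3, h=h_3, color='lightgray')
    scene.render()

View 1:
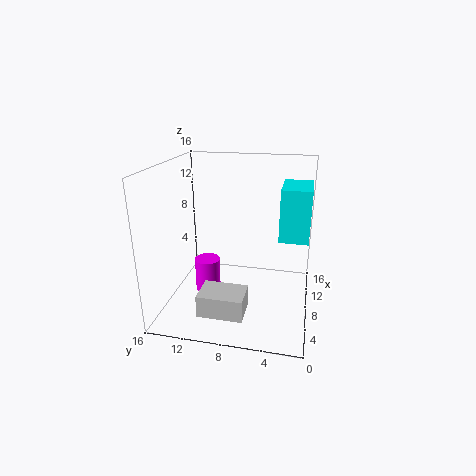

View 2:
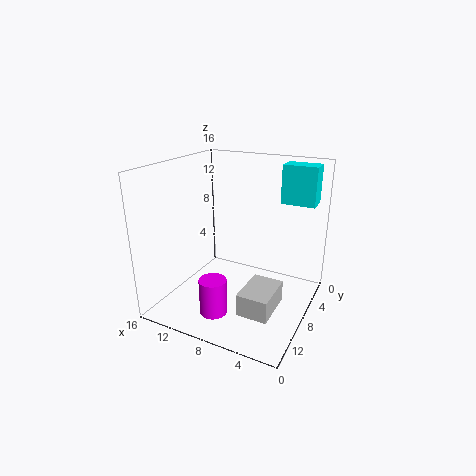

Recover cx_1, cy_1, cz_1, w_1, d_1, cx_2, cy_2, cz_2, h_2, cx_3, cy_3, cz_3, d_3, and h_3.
cx_1 = 1
cy_1 = 0.5
cz_1 = 11
w_1 = 4
d_1 = 2.5
cx_2 = 9
cy_2 = 12
cz_2 = 0.5
h_2 = 4
cx_3 = 3
cy_3 = 6.5
cz_3 = 0.5
d_3 = 5
h_3 = 2.5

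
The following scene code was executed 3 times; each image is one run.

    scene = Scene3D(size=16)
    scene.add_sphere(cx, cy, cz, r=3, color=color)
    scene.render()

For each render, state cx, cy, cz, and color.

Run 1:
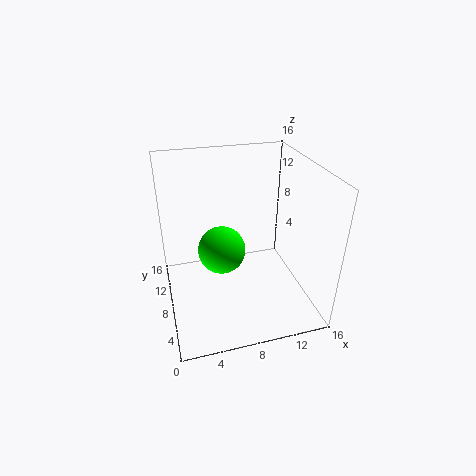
cx = 7
cy = 12
cz = 4
color = 'lime'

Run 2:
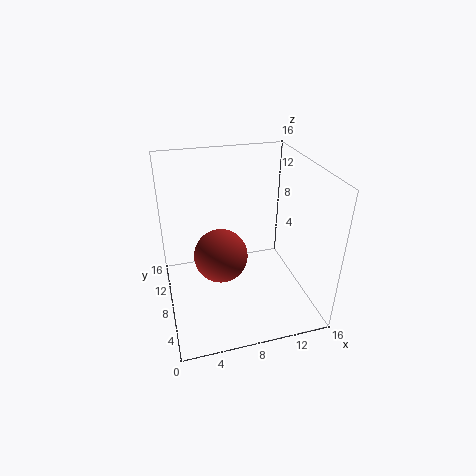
cx = 6
cy = 8
cz = 6
color = 'brown'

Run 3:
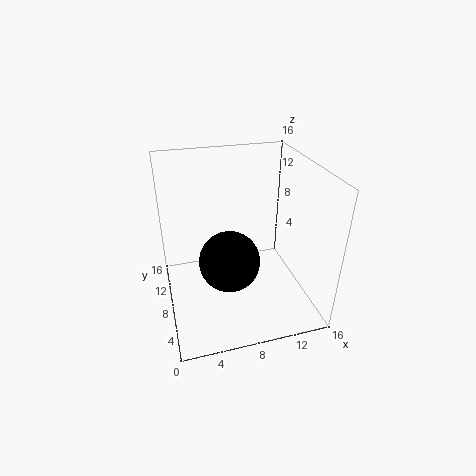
cx = 6
cy = 4
cz = 8
color = 'black'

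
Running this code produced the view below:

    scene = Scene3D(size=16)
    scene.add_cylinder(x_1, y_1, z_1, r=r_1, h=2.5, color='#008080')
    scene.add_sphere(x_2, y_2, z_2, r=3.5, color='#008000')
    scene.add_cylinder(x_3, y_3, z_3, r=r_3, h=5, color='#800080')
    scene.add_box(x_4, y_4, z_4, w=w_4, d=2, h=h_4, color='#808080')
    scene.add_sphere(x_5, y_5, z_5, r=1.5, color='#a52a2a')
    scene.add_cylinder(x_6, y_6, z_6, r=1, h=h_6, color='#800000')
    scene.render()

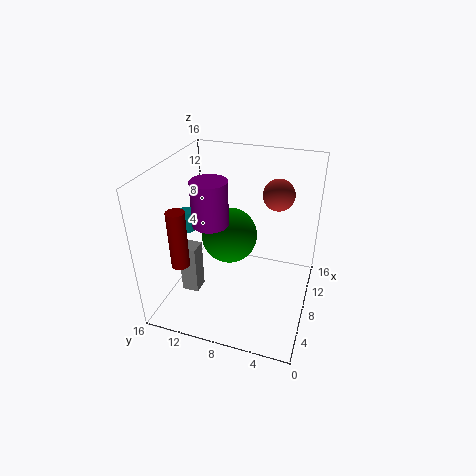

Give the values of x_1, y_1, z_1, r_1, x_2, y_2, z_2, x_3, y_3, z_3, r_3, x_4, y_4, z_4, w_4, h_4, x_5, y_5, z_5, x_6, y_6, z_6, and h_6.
x_1 = 9.5
y_1 = 15
z_1 = 7
r_1 = 1
x_2 = 12
y_2 = 10.5
z_2 = 5.5
x_3 = 7.5
y_3 = 11
z_3 = 9.5
r_3 = 2
x_4 = 6
y_4 = 12.5
z_4 = 0.5
w_4 = 2
h_4 = 6
x_5 = 6.5
y_5 = 3.5
z_5 = 14.5
x_6 = 4.5
y_6 = 13.5
z_6 = 5.5
h_6 = 6.5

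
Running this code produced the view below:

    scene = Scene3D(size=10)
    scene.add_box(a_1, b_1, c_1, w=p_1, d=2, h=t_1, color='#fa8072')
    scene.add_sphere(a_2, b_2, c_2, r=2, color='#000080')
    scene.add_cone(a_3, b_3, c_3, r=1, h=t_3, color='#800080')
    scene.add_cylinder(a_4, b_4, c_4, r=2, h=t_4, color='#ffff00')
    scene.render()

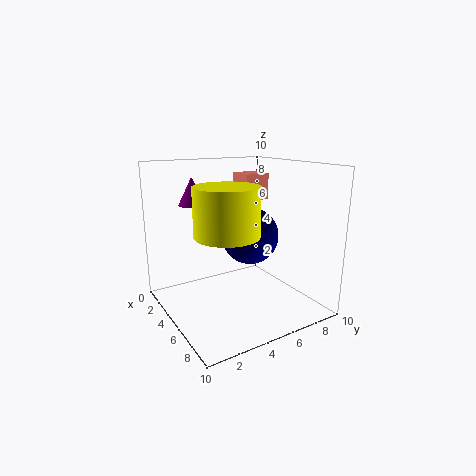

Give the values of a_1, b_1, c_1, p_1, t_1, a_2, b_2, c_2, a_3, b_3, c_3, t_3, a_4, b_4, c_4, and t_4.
a_1 = 1; b_1 = 7; c_1 = 7; p_1 = 2; t_1 = 2; a_2 = 5; b_2 = 6; c_2 = 5; a_3 = 2; b_3 = 3; c_3 = 7; t_3 = 2; a_4 = 7; b_4 = 3; c_4 = 6; t_4 = 3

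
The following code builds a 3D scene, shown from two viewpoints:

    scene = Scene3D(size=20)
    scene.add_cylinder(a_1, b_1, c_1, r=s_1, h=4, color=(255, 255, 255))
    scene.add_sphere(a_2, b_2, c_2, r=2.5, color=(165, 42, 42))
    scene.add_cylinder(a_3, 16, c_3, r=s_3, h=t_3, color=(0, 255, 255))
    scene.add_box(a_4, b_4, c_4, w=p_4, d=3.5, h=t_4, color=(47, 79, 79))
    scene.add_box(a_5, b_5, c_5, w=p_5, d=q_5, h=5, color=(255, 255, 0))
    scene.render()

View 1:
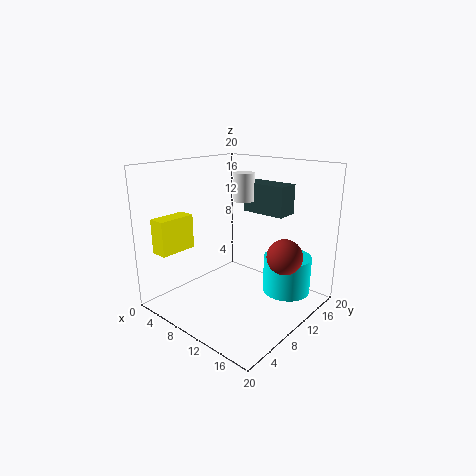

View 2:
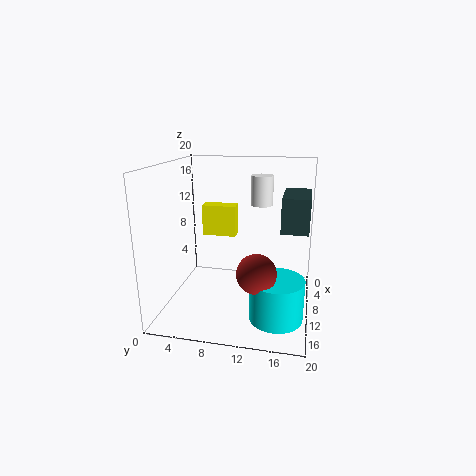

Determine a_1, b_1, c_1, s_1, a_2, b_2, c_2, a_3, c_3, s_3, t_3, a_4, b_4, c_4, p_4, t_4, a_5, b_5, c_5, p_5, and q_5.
a_1 = 8.5, b_1 = 13, c_1 = 14.5, s_1 = 1.5, a_2 = 15.5, b_2 = 13.5, c_2 = 7.5, a_3 = 14.5, c_3 = 1, s_3 = 3.5, t_3 = 5.5, a_4 = 6, b_4 = 16, c_4 = 12, p_4 = 7, t_4 = 4.5, a_5 = 0.5, b_5 = 2.5, c_5 = 7.5, p_5 = 2.5, q_5 = 5.5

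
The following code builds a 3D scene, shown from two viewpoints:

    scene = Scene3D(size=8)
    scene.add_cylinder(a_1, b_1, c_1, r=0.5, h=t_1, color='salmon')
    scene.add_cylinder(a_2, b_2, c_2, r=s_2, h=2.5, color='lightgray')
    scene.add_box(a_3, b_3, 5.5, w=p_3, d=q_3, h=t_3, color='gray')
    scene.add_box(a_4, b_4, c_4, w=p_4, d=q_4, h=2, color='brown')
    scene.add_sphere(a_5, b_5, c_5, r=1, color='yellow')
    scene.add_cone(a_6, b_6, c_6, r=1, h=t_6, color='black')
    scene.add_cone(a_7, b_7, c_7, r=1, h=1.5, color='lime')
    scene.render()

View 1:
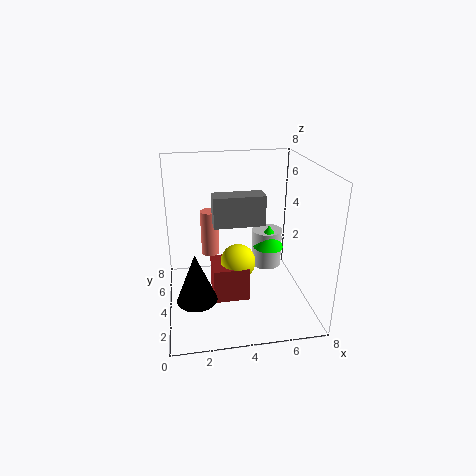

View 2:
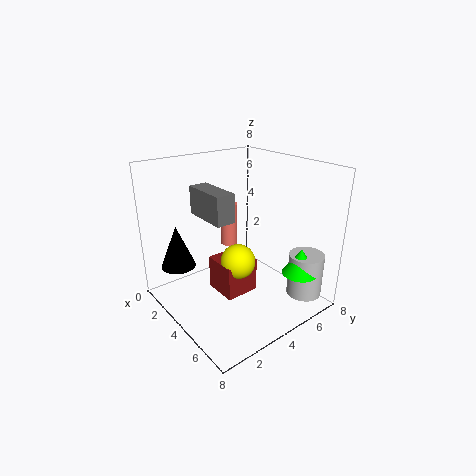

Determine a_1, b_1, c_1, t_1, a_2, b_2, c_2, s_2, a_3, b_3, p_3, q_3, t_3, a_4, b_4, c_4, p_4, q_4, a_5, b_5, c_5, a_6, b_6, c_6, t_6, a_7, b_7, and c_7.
a_1 = 2.5
b_1 = 4.5
c_1 = 3
t_1 = 2.5
a_2 = 6.5
b_2 = 7
c_2 = 0.5
s_2 = 1
a_3 = 2.5
b_3 = 2
p_3 = 2.5
q_3 = 1
t_3 = 1.5
a_4 = 2.5
b_4 = 3
c_4 = 0.5
p_4 = 2
q_4 = 2
a_5 = 4
b_5 = 4
c_5 = 2.5
a_6 = 1.5
b_6 = 1.5
c_6 = 2
t_6 = 2.5
a_7 = 6.5
b_7 = 6.5
c_7 = 2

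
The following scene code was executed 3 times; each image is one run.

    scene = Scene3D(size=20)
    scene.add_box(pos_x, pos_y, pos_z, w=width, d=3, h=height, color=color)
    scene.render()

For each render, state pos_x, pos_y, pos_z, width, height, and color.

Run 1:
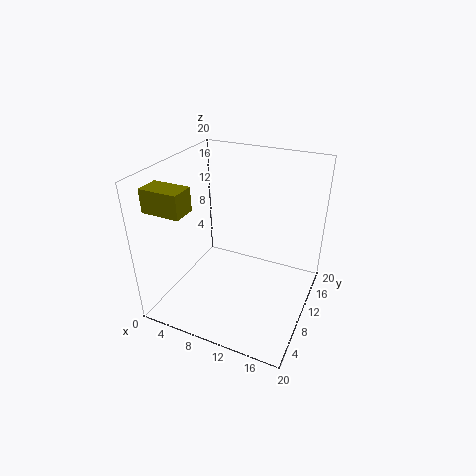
pos_x = 1.5; pos_y = 1.5; pos_z = 16; width = 5; height = 3; color = 'olive'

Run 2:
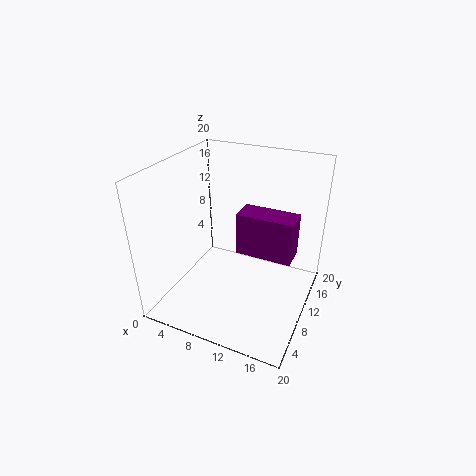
pos_x = 12.5; pos_y = 4; pos_z = 12; width = 6.5; height = 5; color = 'purple'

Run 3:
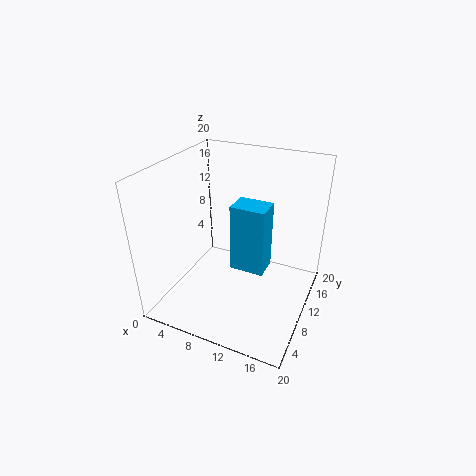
pos_x = 12; pos_y = 3.5; pos_z = 10; width = 4; height = 8; color = 'deepskyblue'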